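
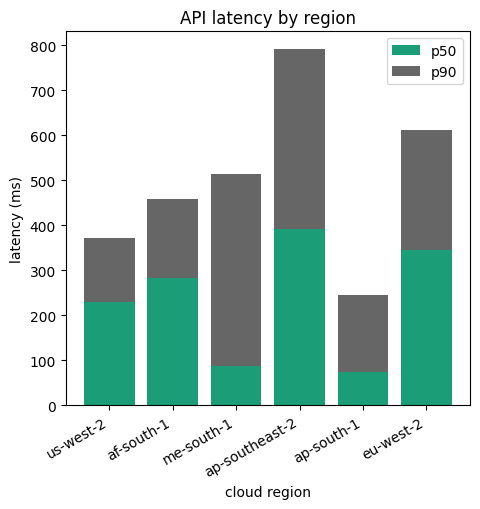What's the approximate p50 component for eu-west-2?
≈ 300

p50 top ≈ 300, bottom ≈ 0; segment ≈ 300.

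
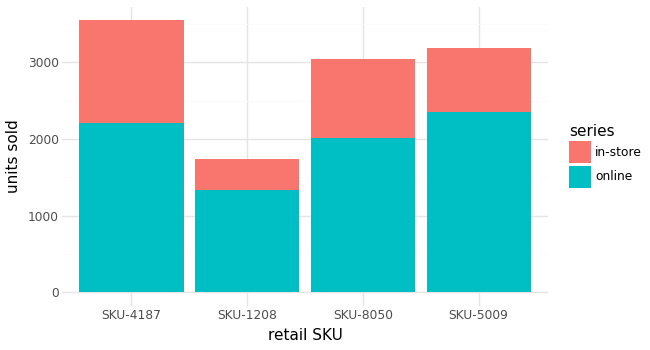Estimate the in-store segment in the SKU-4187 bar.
in-store top ≈ 3500, bottom ≈ 2000; segment ≈ 1500.

≈ 1500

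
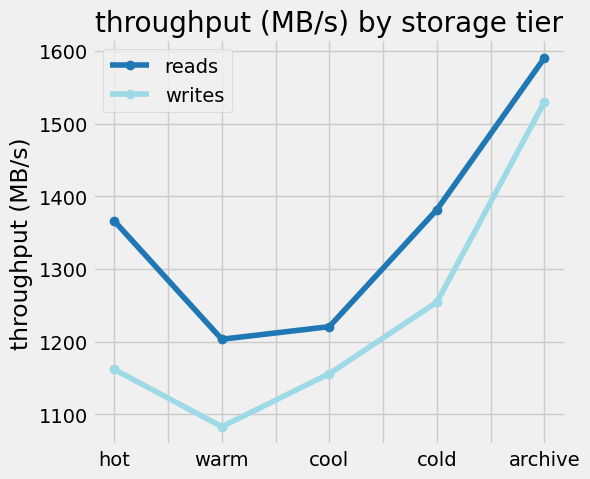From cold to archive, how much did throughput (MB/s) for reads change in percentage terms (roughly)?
cold ≈ 1400, archive ≈ 1600; (1600 − 1400) / 1400 ≈ +14.3%.

≈ +14.3%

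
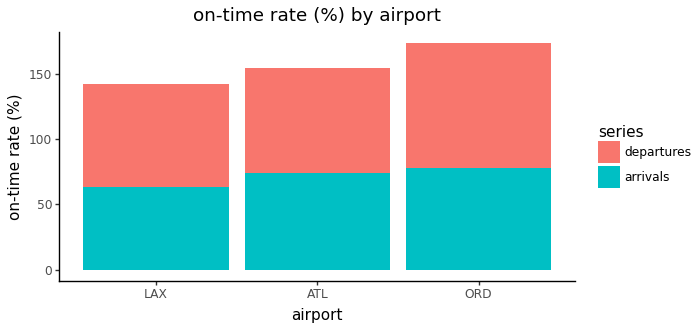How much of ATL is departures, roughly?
≈ 80

departures top ≈ 160, bottom ≈ 80; segment ≈ 80.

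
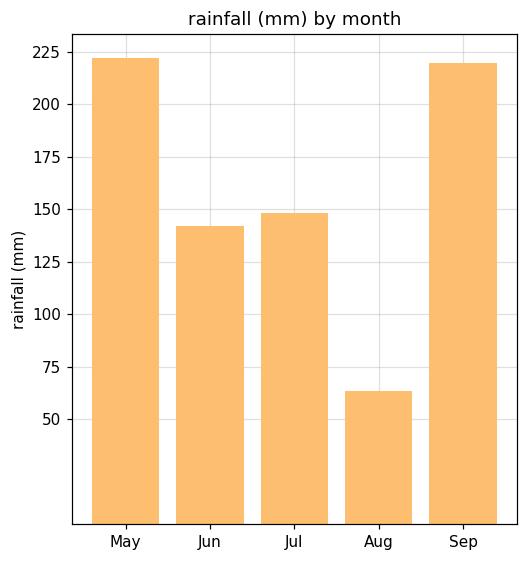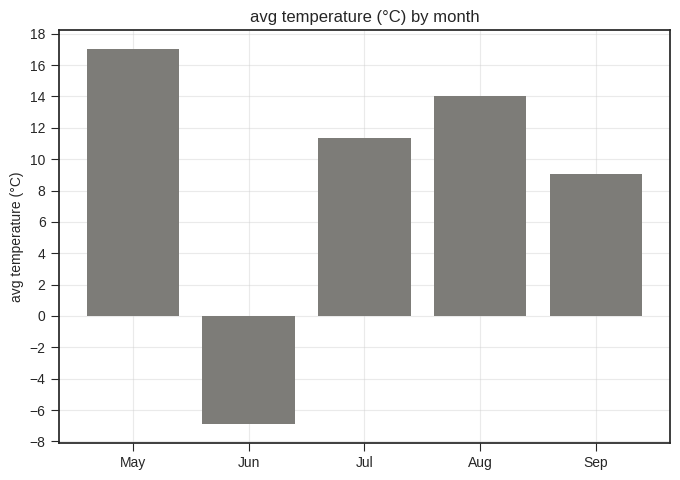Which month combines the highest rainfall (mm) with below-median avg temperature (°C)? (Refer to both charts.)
Chart 2 median avg temperature (°C) ≈ 12; below-median months: Jun, Sep. Among those, Sep has the highest rainfall (mm) (≈ 225).

Sep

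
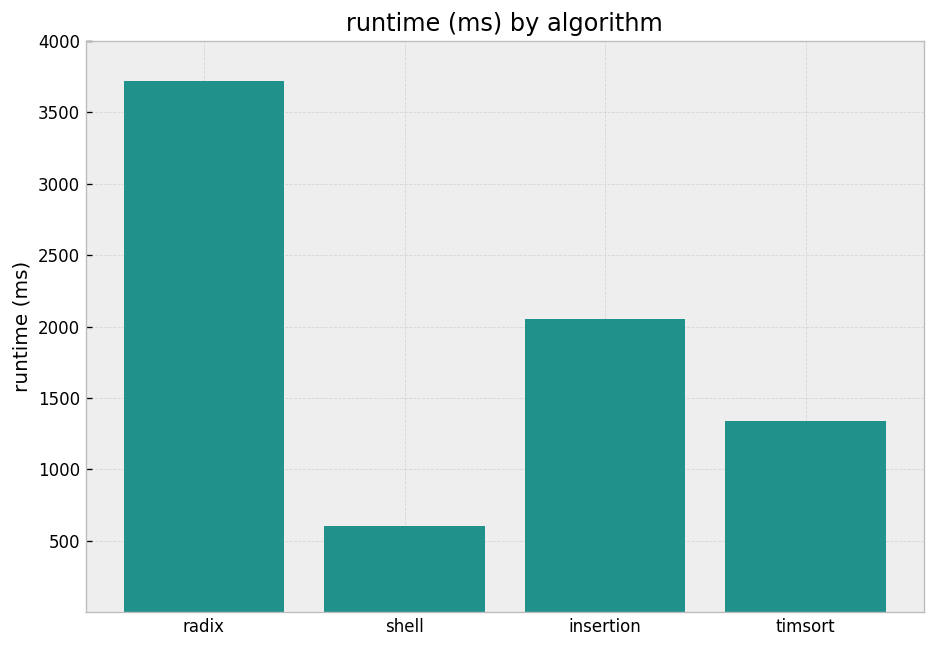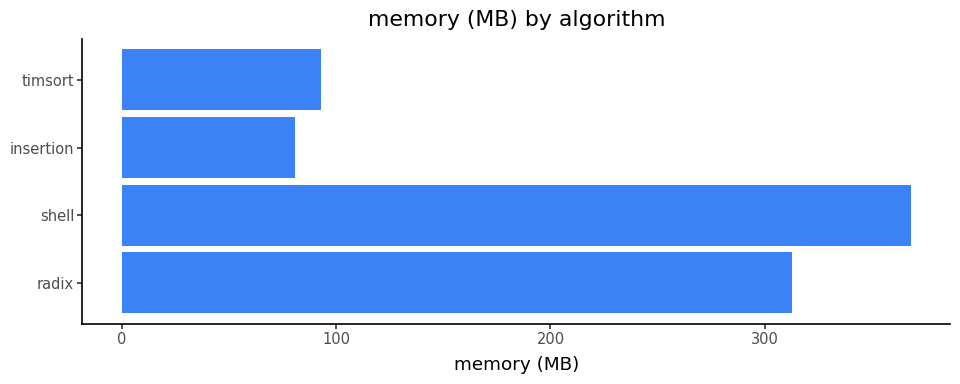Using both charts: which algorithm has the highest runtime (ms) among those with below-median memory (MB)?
Chart 2 median memory (MB) ≈ 200; below-median algorithms: insertion, timsort. Among those, insertion has the highest runtime (ms) (≈ 2000).

insertion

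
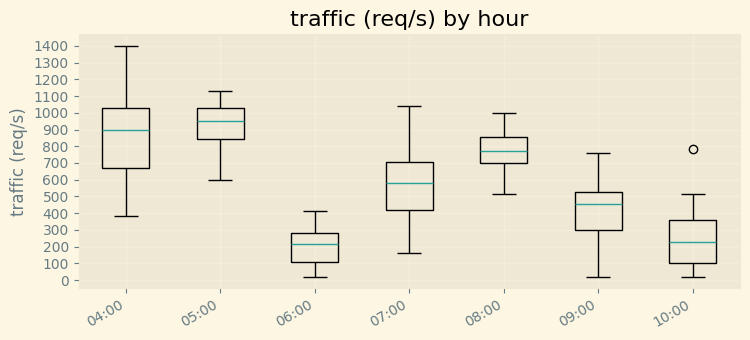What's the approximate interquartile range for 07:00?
≈ 300

Q3 ≈ 700, Q1 ≈ 400; IQR ≈ 300.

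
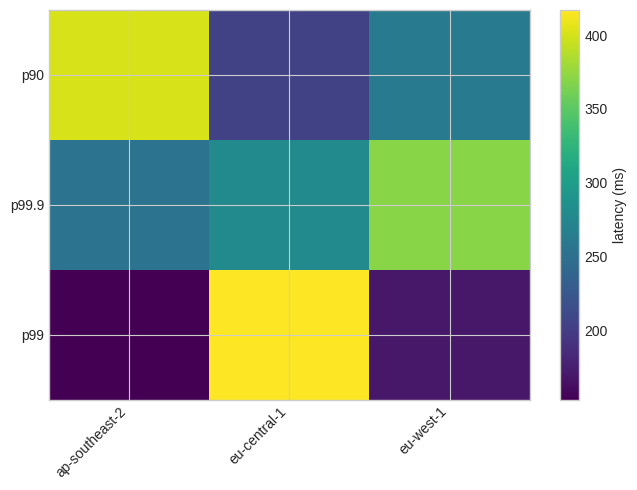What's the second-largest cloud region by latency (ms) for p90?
eu-west-1

Top 3 for p90: ap-southeast-2 ≈ 400, eu-west-1 ≈ 250, eu-central-1 ≈ 200.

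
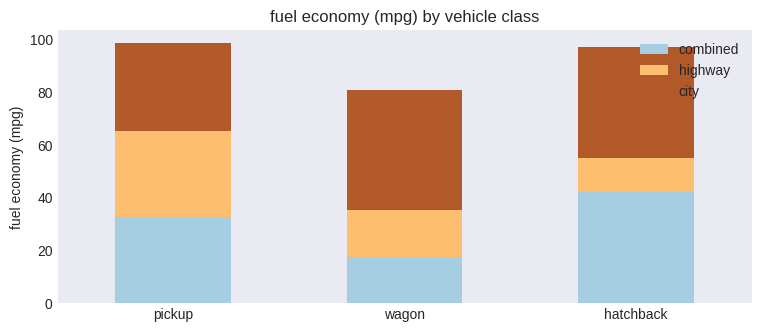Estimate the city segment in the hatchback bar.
city top ≈ 100, bottom ≈ 50; segment ≈ 50.

≈ 50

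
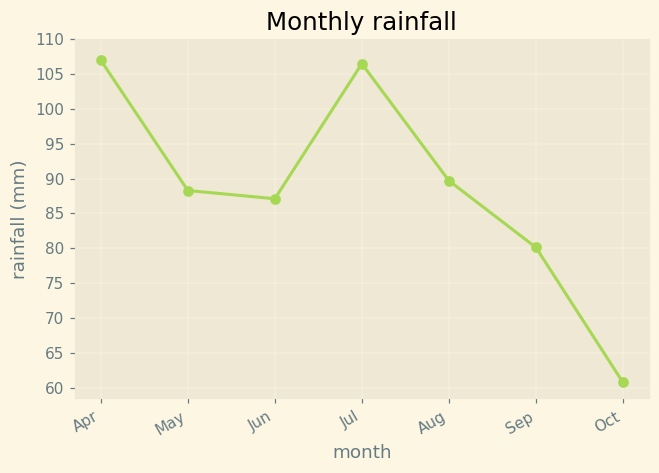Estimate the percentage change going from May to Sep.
≈ -11.1%

May ≈ 90, Sep ≈ 80; (80 − 90) / 90 ≈ -11.1%.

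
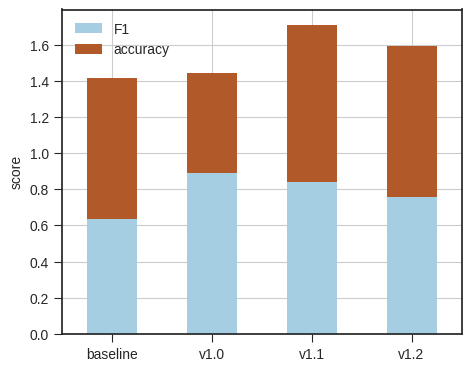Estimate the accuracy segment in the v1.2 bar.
≈ 0.8

accuracy top ≈ 1.6, bottom ≈ 0.8; segment ≈ 0.8.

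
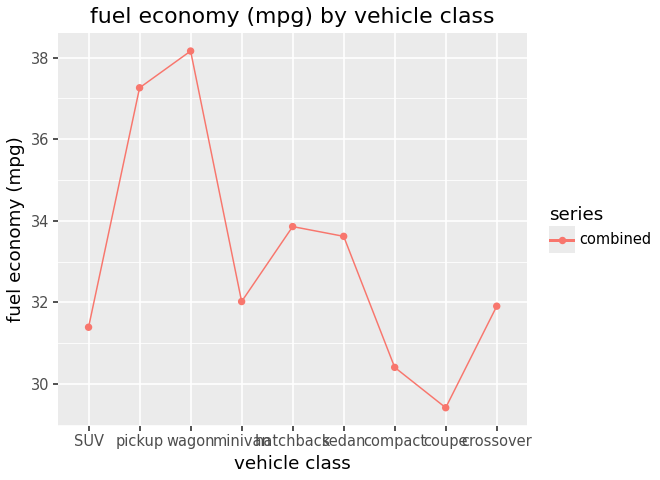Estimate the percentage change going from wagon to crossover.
wagon ≈ 38, crossover ≈ 32; (32 − 38) / 38 ≈ -15.8%.

≈ -15.8%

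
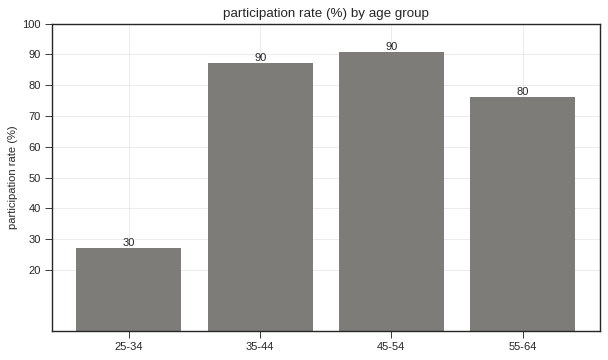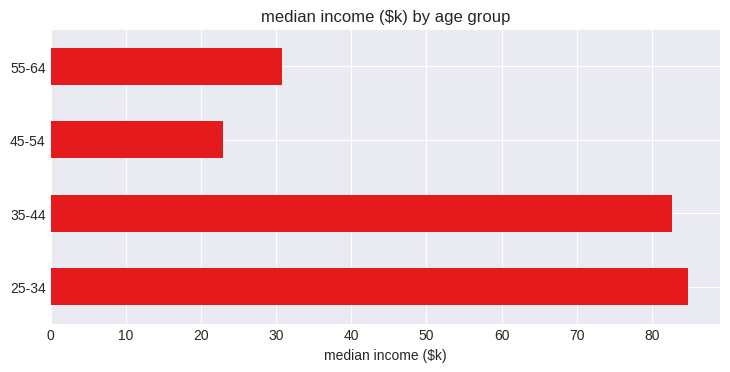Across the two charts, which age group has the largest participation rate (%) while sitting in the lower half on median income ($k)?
45-54

Chart 2 median median income ($k) ≈ 60; below-median age groups: 45-54, 55-64. Among those, 45-54 has the highest participation rate (%) (≈ 90).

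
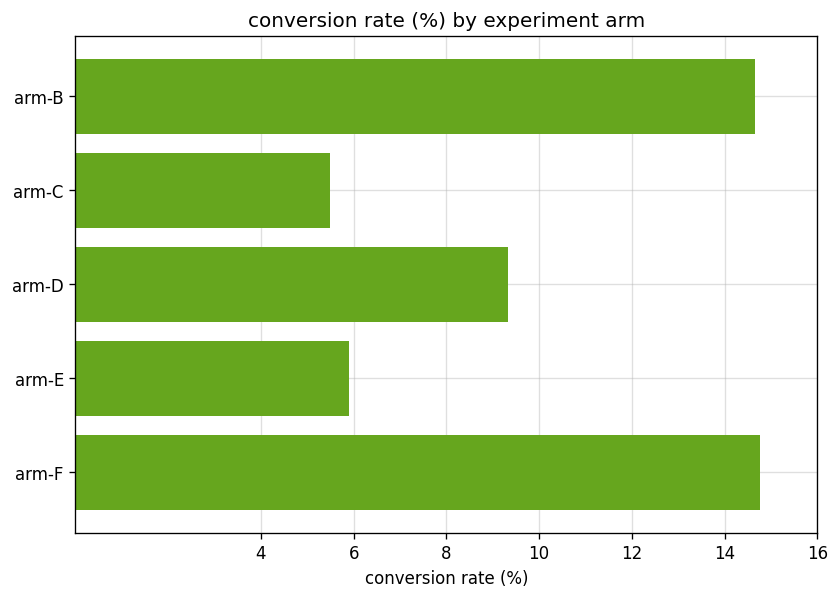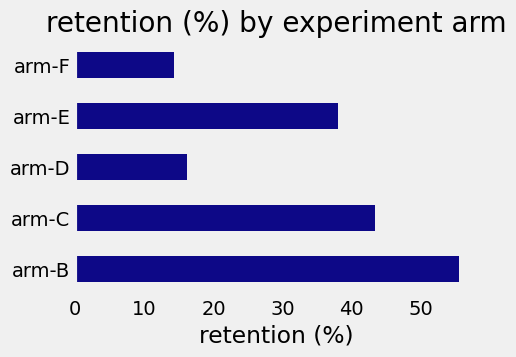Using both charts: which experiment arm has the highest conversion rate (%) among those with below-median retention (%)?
arm-F

Chart 2 median retention (%) ≈ 40; below-median experiment arms: arm-D, arm-F. Among those, arm-F has the highest conversion rate (%) (≈ 14).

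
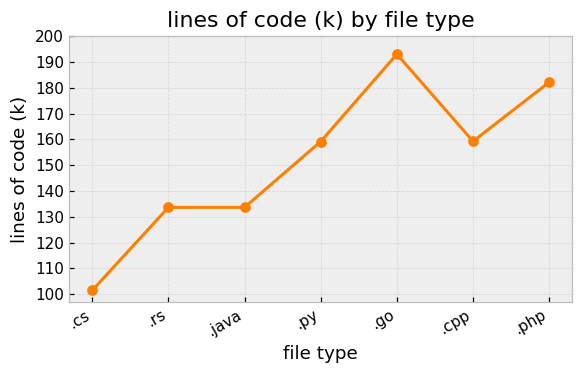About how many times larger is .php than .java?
≈ 1.38×

.php ≈ 180, .java ≈ 130; 180/130 ≈ 1.38.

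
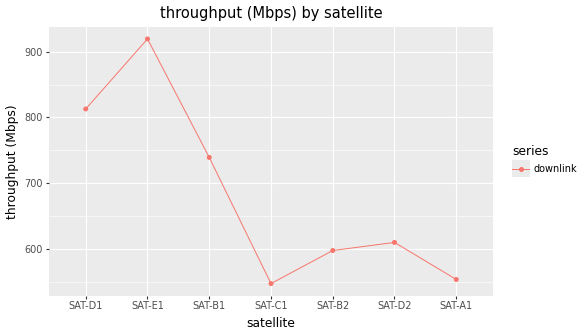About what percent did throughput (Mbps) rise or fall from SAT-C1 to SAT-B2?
≈ +9.1%

SAT-C1 ≈ 550, SAT-B2 ≈ 600; (600 − 550) / 550 ≈ +9.1%.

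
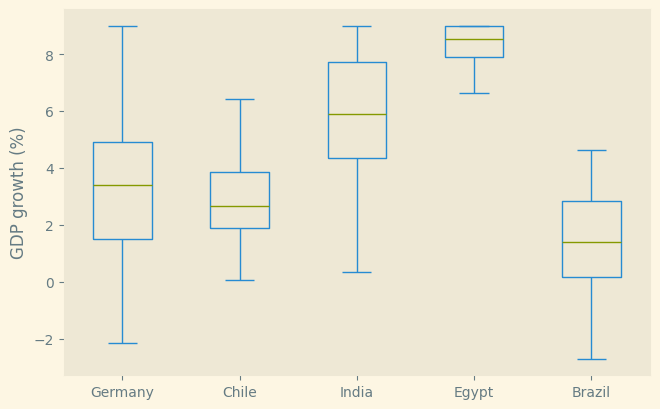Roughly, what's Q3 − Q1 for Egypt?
Q3 ≈ 9, Q1 ≈ 8; IQR ≈ 1.

≈ 1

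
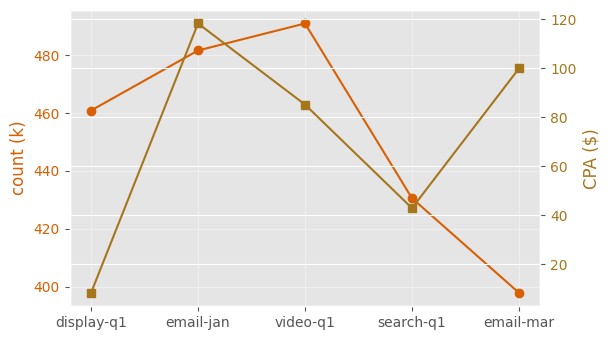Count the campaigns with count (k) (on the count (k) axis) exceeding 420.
Above 420: display-q1, email-jan, video-q1, search-q1.

4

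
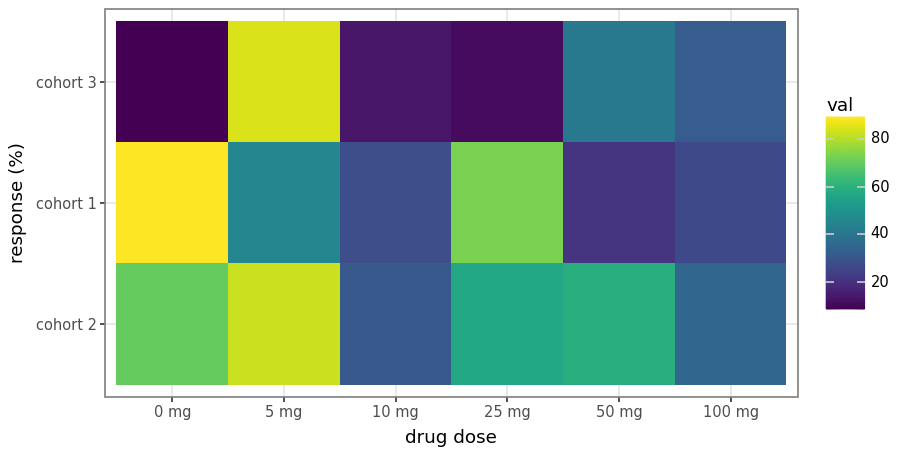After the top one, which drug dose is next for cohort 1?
25 mg

Top 3 for cohort 1: 0 mg ≈ 90, 25 mg ≈ 70, 5 mg ≈ 50.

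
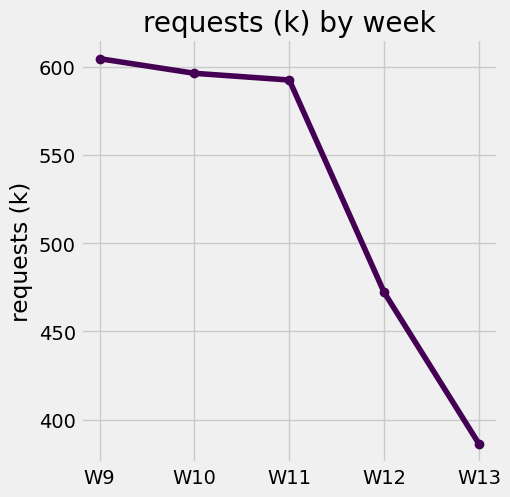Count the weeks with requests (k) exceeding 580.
Above 580: W9, W10, W11.

3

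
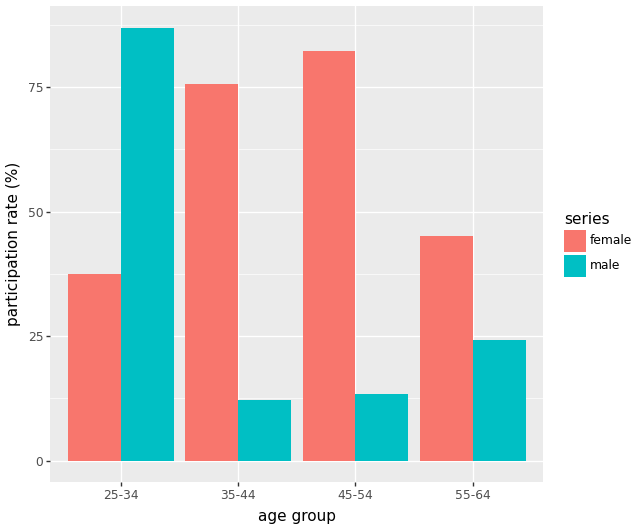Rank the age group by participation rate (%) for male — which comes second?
Top 3 for male: 25-34 ≈ 90, 55-64 ≈ 20, 45-54 ≈ 10.

55-64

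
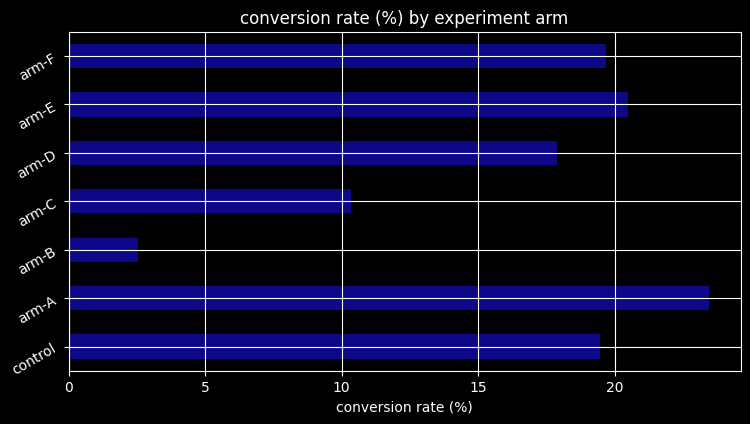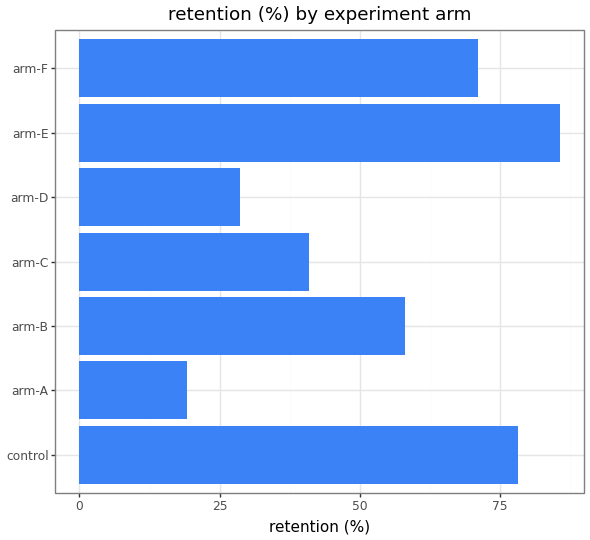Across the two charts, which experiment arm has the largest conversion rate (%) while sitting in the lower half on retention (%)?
Chart 2 median retention (%) ≈ 60; below-median experiment arms: arm-A, arm-C, arm-D. Among those, arm-A has the highest conversion rate (%) (≈ 25).

arm-A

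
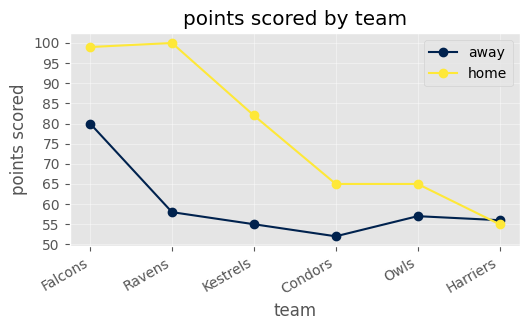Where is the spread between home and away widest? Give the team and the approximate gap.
Ravens: home ≈ 100, away ≈ 60 → gap ≈ 40. Next-largest (Kestrels) is only ≈ 25.

Ravens, ≈ 40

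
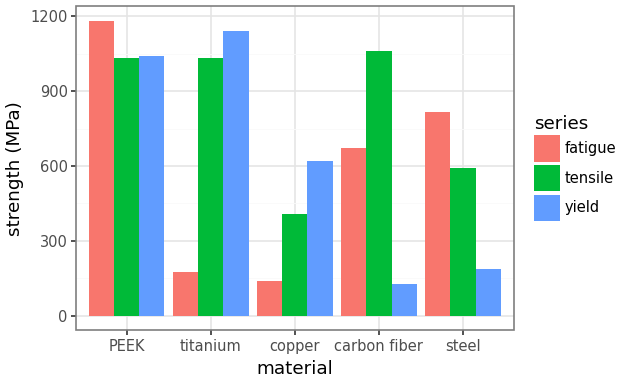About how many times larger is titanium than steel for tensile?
≈ 1.67×

titanium ≈ 1000, steel ≈ 600; 1000/600 ≈ 1.67.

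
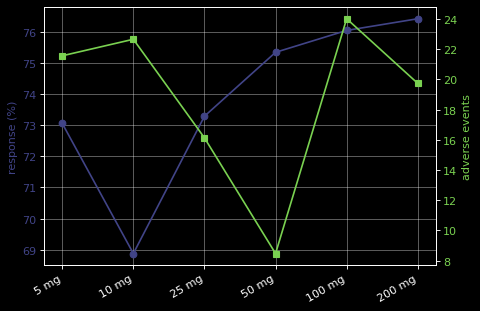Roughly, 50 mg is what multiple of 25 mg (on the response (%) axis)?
≈ 1.03×

50 mg ≈ 75, 25 mg ≈ 73; 75/73 ≈ 1.03.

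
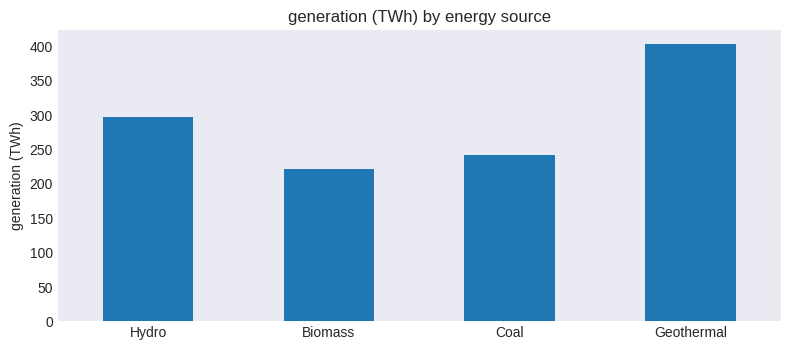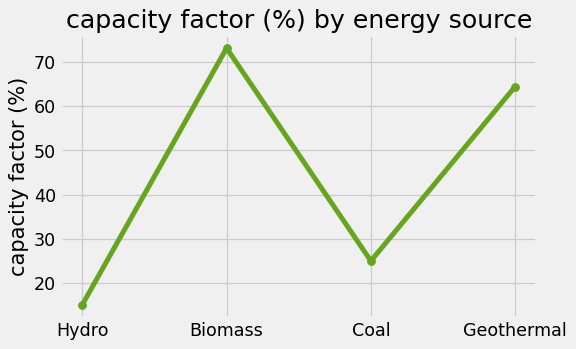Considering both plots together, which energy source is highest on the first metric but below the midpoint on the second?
Chart 2 median capacity factor (%) ≈ 40; below-median energy sources: Hydro, Coal. Among those, Hydro has the highest generation (TWh) (≈ 300).

Hydro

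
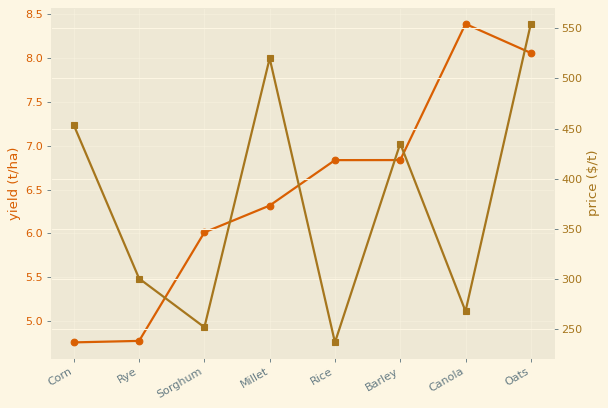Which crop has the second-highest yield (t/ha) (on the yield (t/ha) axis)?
Top 3 (on the yield (t/ha) axis): Canola ≈ 8.5, Oats ≈ 8.0, Barley ≈ 7.0.

Oats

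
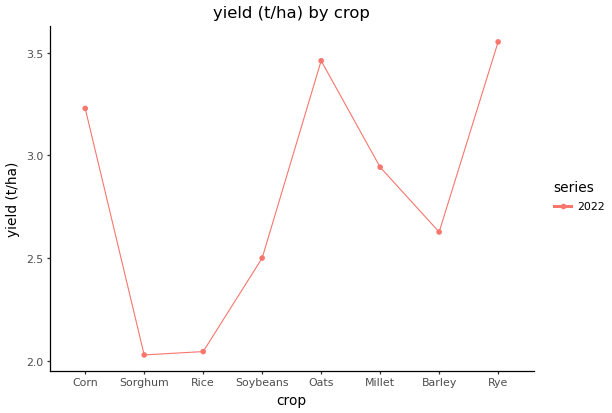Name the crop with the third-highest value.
Corn

Top 4: Rye ≈ 3.6, Oats ≈ 3.4, Corn ≈ 3.2, Millet ≈ 3.0.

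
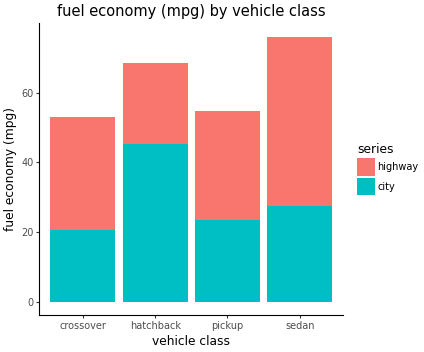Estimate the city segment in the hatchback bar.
≈ 50

city top ≈ 50, bottom ≈ 0; segment ≈ 50.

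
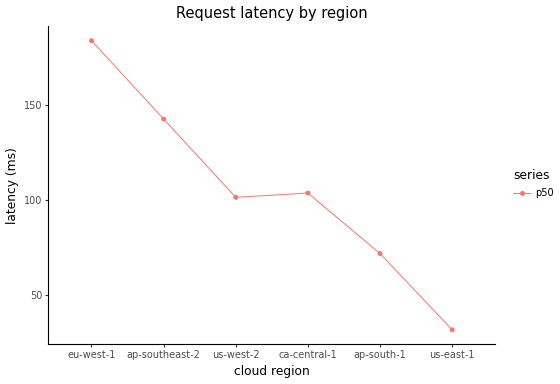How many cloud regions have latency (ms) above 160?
Above 160: eu-west-1.

1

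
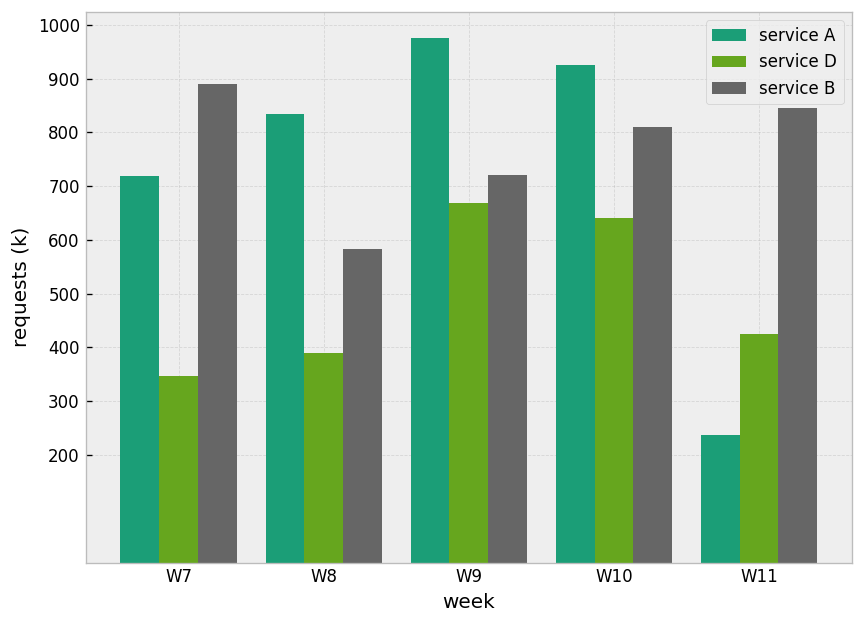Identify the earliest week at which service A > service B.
W7: service A ≈ 700 vs service B ≈ 900 (not yet); W8: service A ≈ 800 vs service B ≈ 600 (first crossover).

W8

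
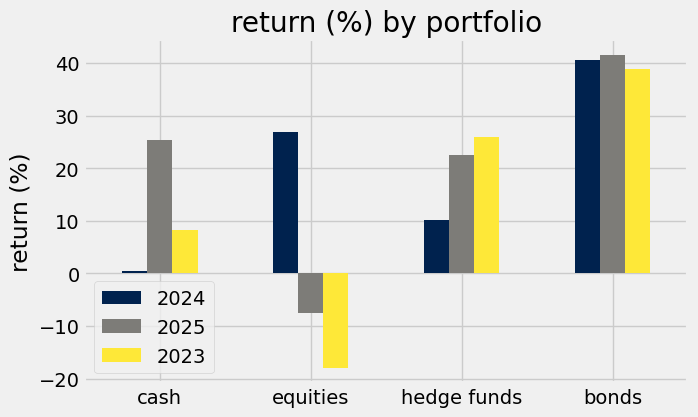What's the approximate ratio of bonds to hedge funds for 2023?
≈ 1.6×

bonds ≈ 40, hedge funds ≈ 25; 40/25 ≈ 1.6.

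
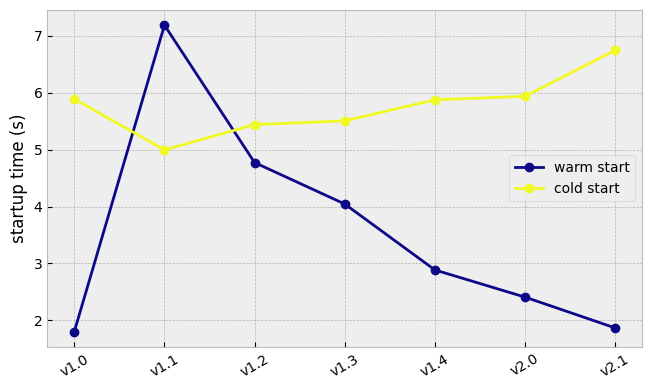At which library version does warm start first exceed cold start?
v1.1

v1.0: warm start ≈ 2.0 vs cold start ≈ 6.0 (not yet); v1.1: warm start ≈ 7.0 vs cold start ≈ 5.0 (first crossover).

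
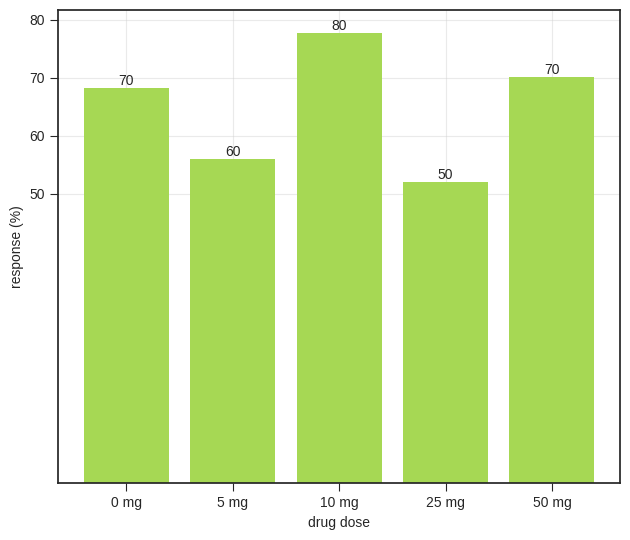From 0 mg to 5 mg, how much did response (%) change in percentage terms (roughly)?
0 mg ≈ 70, 5 mg ≈ 60; (60 − 70) / 70 ≈ -14.3%.

≈ -14.3%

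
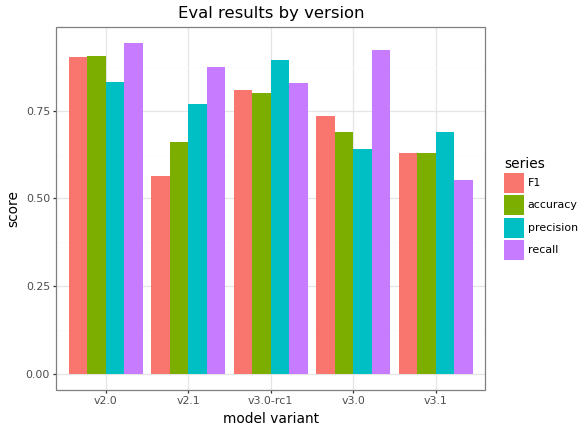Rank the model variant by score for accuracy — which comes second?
v3.0-rc1

Top 3 for accuracy: v2.0 ≈ 0.9, v3.0-rc1 ≈ 0.8, v3.0 ≈ 0.7.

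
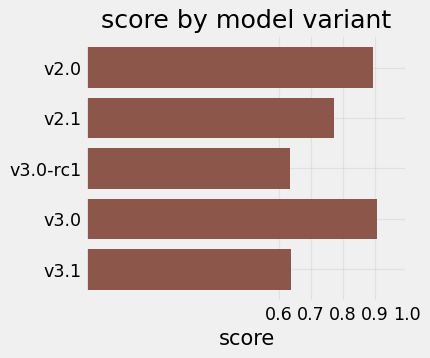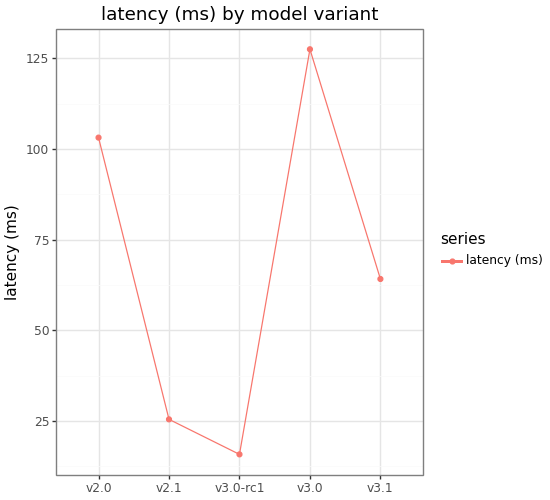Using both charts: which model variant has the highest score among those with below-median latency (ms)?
v2.1

Chart 2 median latency (ms) ≈ 60; below-median model variants: v2.1, v3.0-rc1. Among those, v2.1 has the highest score (≈ 0.8).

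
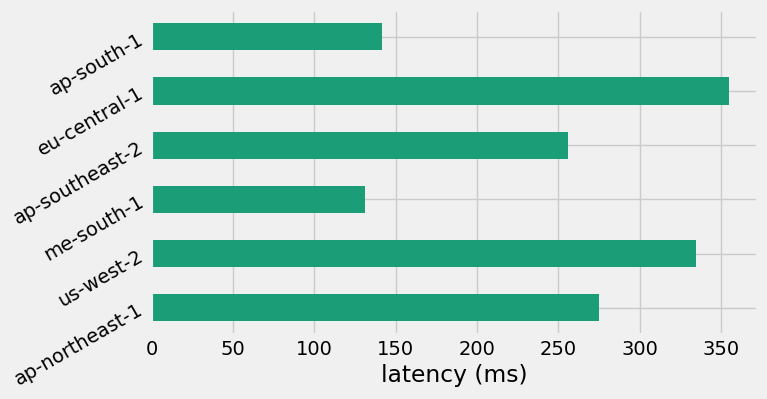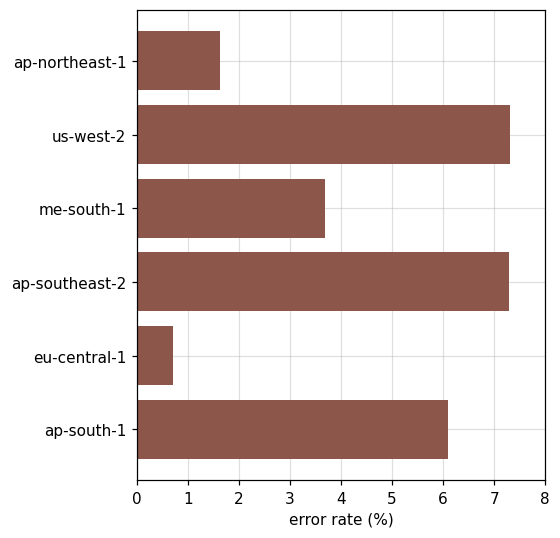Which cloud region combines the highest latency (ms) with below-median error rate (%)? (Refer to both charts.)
Chart 2 median error rate (%) ≈ 5; below-median cloud regions: ap-northeast-1, me-south-1, eu-central-1. Among those, eu-central-1 has the highest latency (ms) (≈ 350).

eu-central-1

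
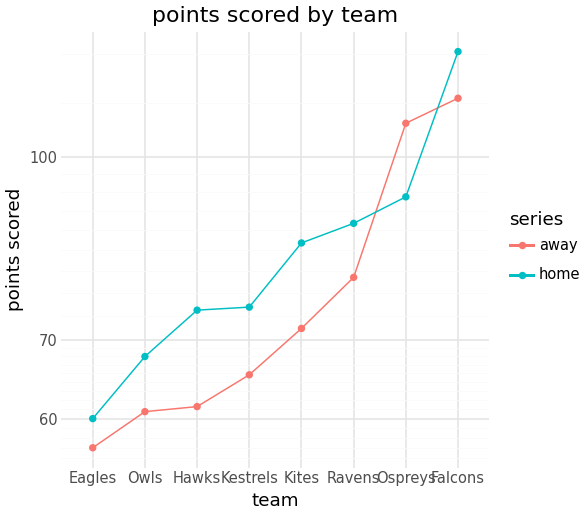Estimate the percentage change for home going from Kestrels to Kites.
Kestrels ≈ 70, Kites ≈ 80; (80 − 70) / 70 ≈ +14.3%.

≈ +14.3%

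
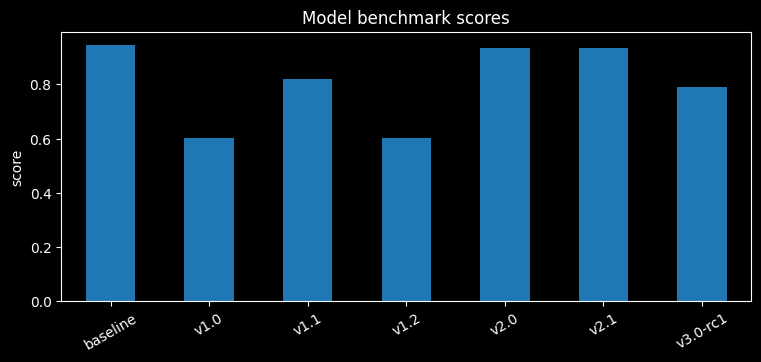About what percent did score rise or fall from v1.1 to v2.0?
≈ +12.5%

v1.1 ≈ 0.8, v2.0 ≈ 0.9; (0.9 − 0.8) / 0.8 ≈ +12.5%.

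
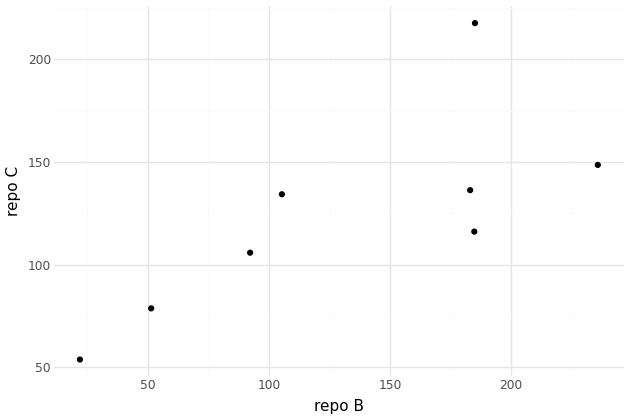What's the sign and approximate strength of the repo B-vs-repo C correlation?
Points are positively correlated; strong (|r| ≈ 0.8).

positive, strong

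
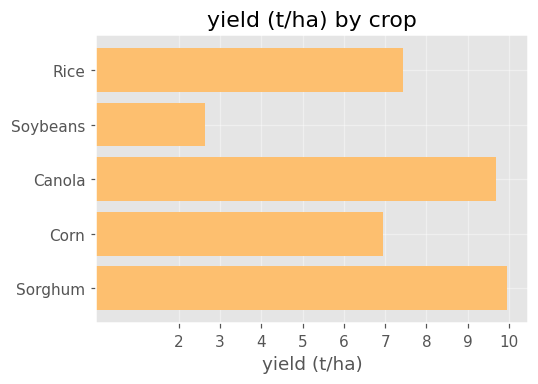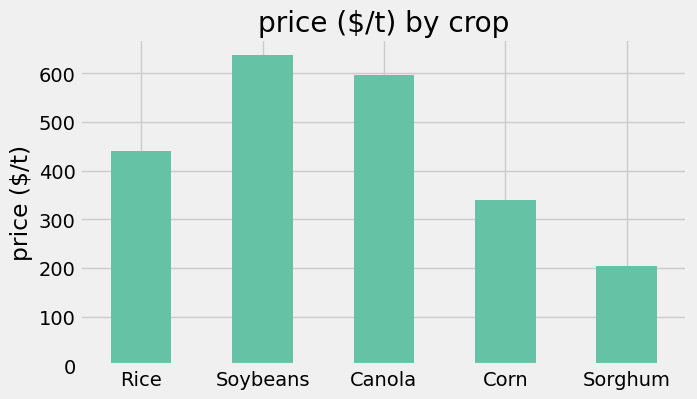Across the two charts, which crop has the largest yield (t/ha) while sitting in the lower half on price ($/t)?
Chart 2 median price ($/t) ≈ 400; below-median crops: Corn, Sorghum. Among those, Sorghum has the highest yield (t/ha) (≈ 10).

Sorghum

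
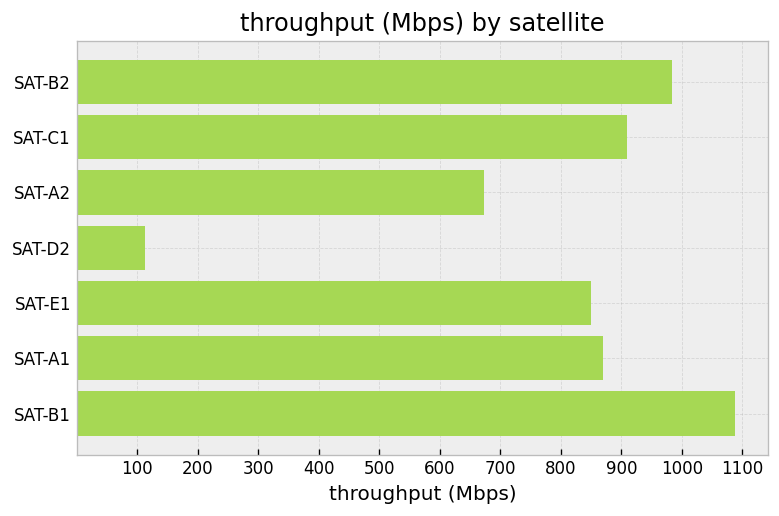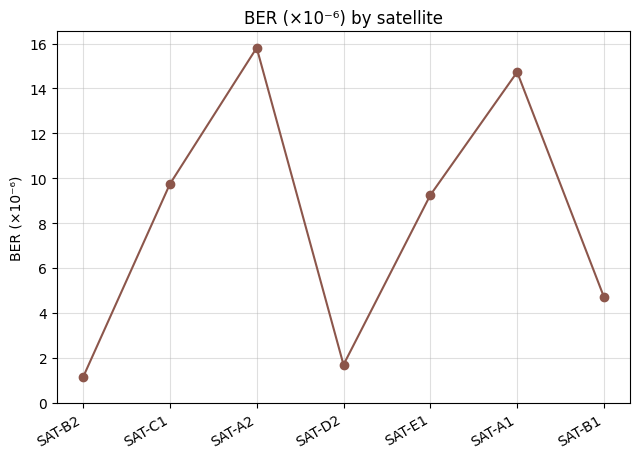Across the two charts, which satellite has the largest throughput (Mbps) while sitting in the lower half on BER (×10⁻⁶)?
SAT-B1

Chart 2 median BER (×10⁻⁶) ≈ 10; below-median satellites: SAT-B2, SAT-D2, SAT-B1. Among those, SAT-B1 has the highest throughput (Mbps) (≈ 1100).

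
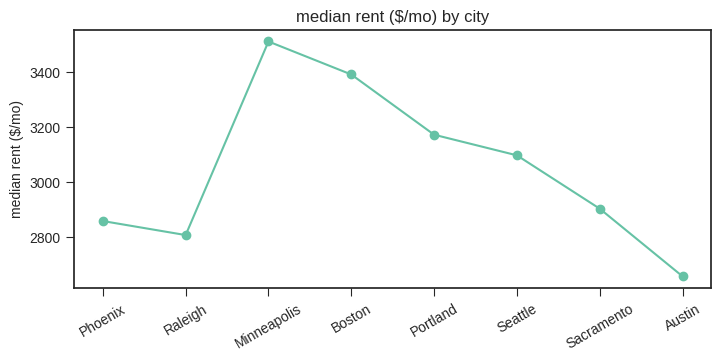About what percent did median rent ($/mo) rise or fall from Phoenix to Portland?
≈ +10.3%

Phoenix ≈ 2900, Portland ≈ 3200; (3200 − 2900) / 2900 ≈ +10.3%.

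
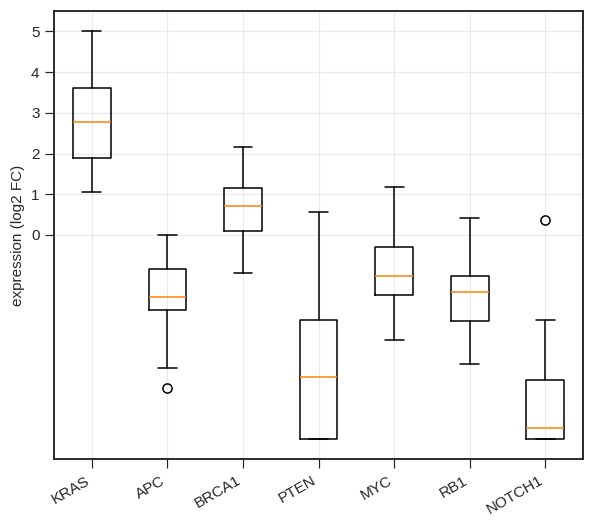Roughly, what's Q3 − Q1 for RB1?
Q3 ≈ -1, Q1 ≈ -2; IQR ≈ 1.

≈ 1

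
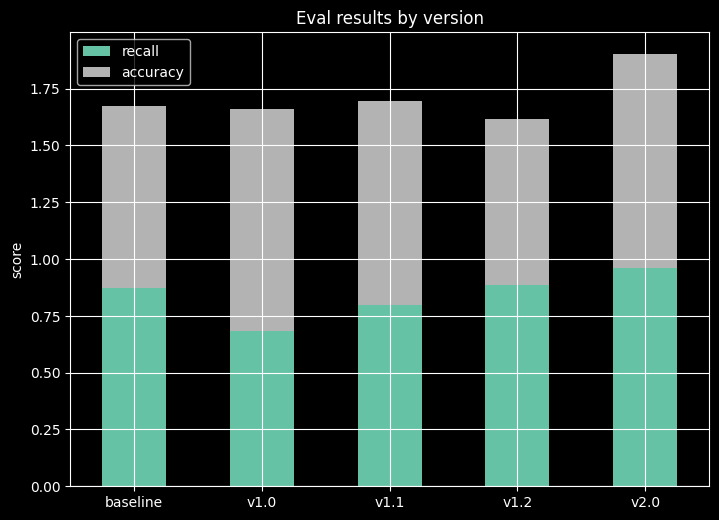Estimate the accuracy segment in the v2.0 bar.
≈ 1.0

accuracy top ≈ 2.0, bottom ≈ 1.0; segment ≈ 1.0.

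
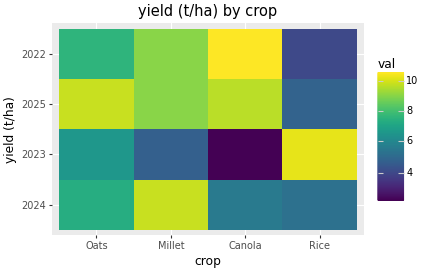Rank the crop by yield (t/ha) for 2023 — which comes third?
Millet

Top 4 for 2023: Rice ≈ 10, Oats ≈ 7, Millet ≈ 5, Canola ≈ 2.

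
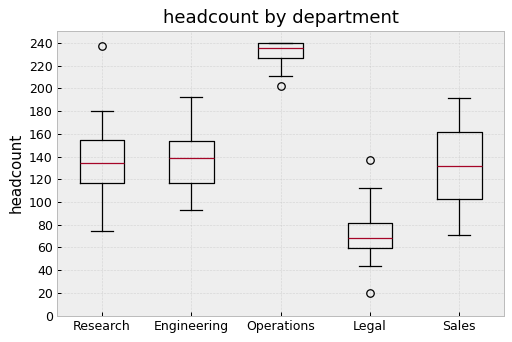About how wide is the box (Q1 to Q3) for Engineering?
≈ 40

Q3 ≈ 160, Q1 ≈ 120; IQR ≈ 40.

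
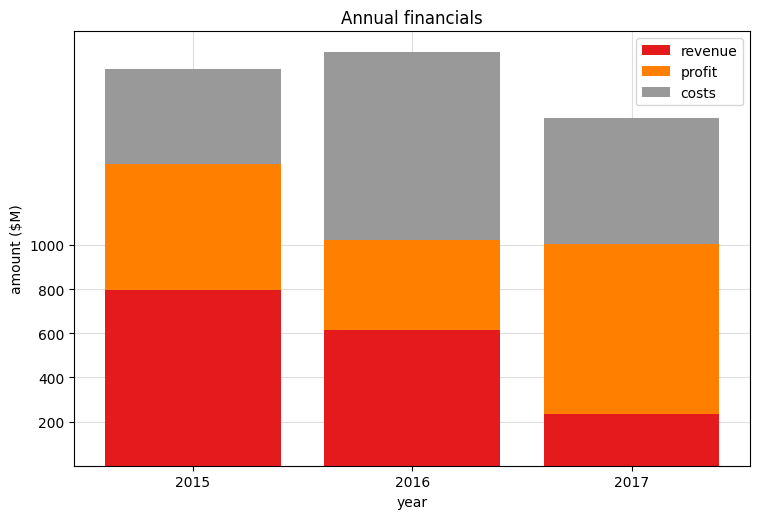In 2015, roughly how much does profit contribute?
≈ 600

profit top ≈ 1400, bottom ≈ 800; segment ≈ 600.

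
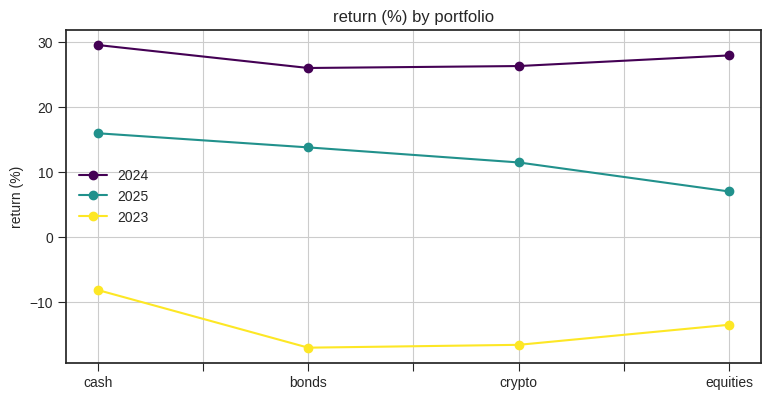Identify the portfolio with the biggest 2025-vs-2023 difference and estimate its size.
bonds: 2025 ≈ 15, 2023 ≈ -15 → gap ≈ 30. Next-largest (crypto) is only ≈ 25.

bonds, ≈ 30 %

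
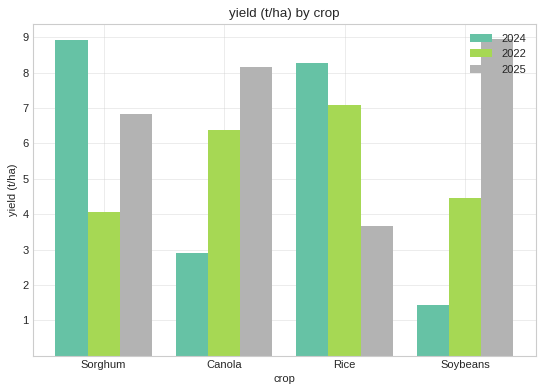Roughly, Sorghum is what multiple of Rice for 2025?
Sorghum ≈ 7, Rice ≈ 4; 7/4 ≈ 1.75.

≈ 1.75×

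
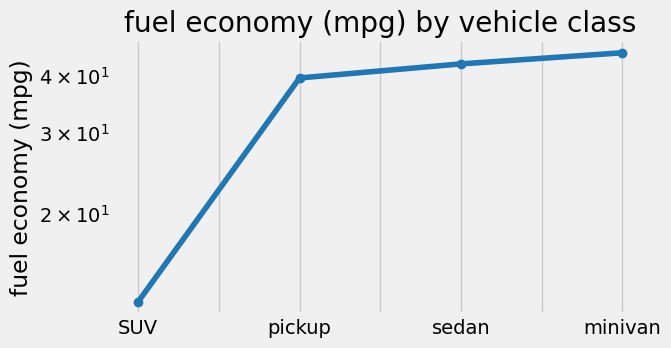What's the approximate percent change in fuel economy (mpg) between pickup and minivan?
≈ +12.5%

pickup ≈ 40, minivan ≈ 45; (45 − 40) / 40 ≈ +12.5%.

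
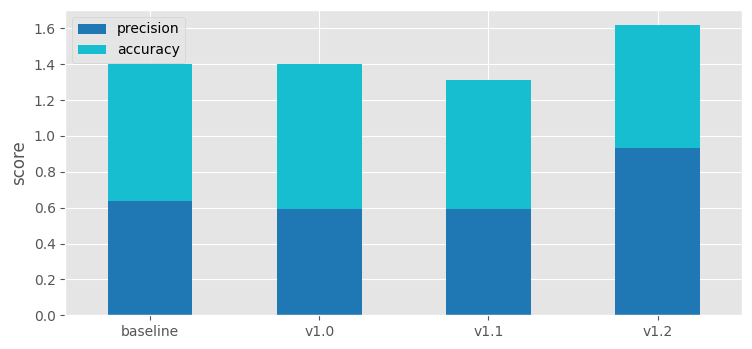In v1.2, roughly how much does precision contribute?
≈ 1.0

precision top ≈ 1.0, bottom ≈ 0.0; segment ≈ 1.0.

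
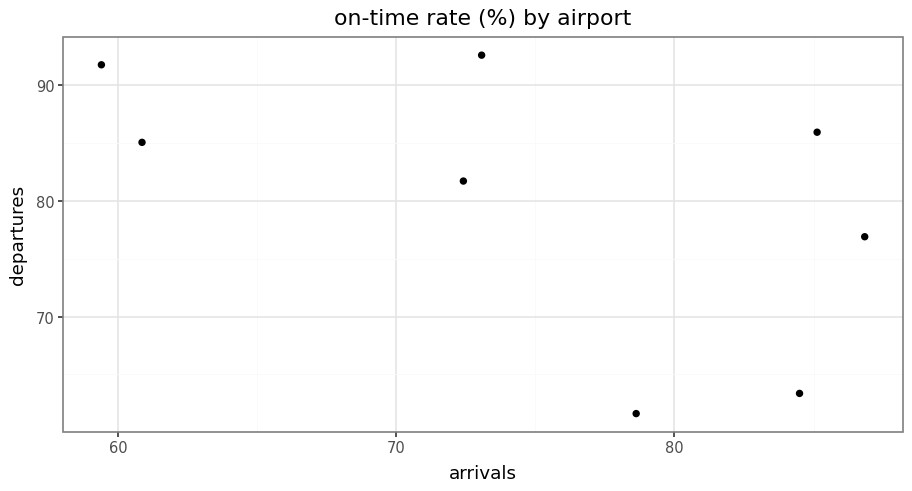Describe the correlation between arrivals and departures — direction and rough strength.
negative, moderate

Points are negatively correlated; moderate (|r| ≈ 0.5).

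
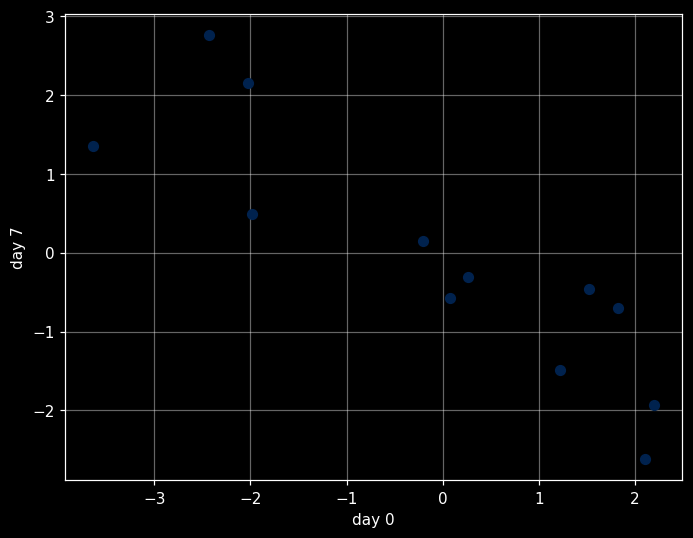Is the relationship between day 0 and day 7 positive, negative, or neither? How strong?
Points are negatively correlated; strong (|r| ≈ 0.9).

negative, strong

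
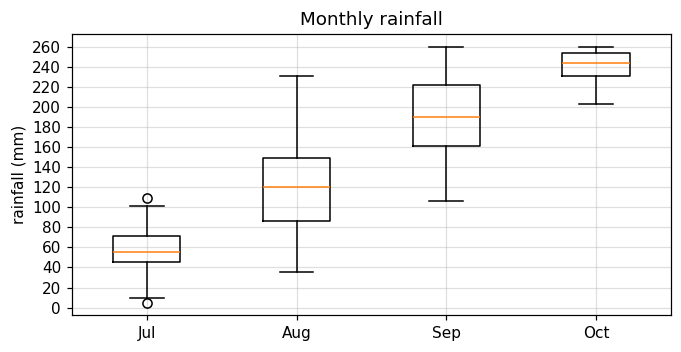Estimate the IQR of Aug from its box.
Q3 ≈ 140, Q1 ≈ 80; IQR ≈ 60.

≈ 60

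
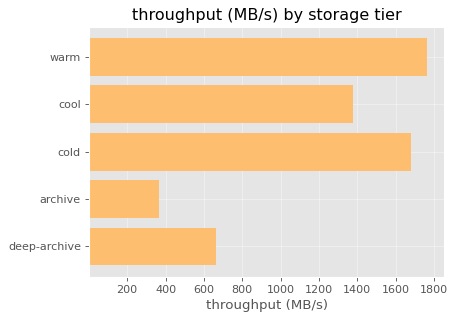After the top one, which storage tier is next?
Top 3: warm ≈ 1800, cold ≈ 1600, cool ≈ 1400.

cold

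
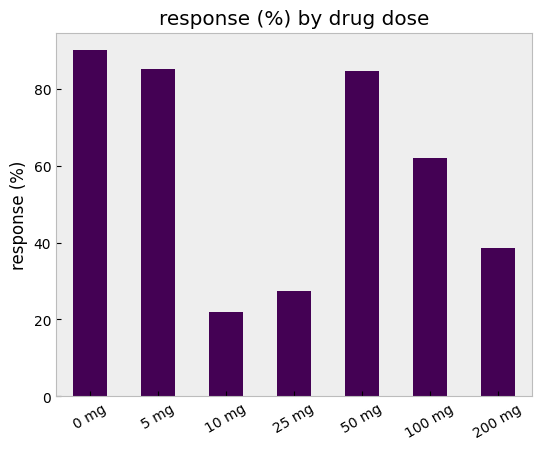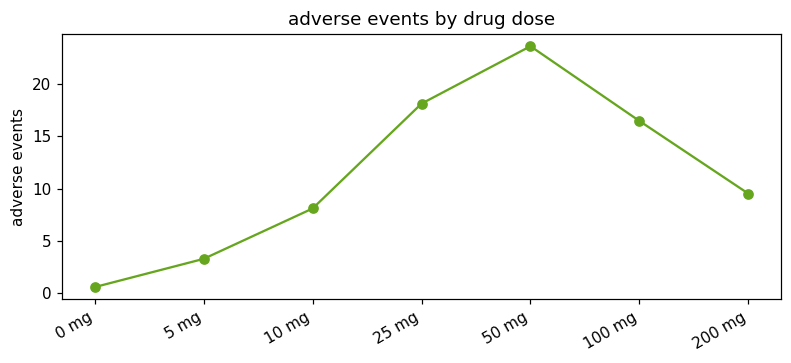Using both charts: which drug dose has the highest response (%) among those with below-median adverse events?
0 mg

Chart 2 median adverse events ≈ 10; below-median drug doses: 0 mg, 5 mg, 10 mg. Among those, 0 mg has the highest response (%) (≈ 90).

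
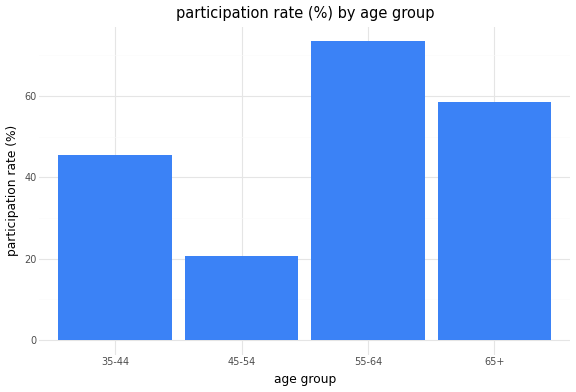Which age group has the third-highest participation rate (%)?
35-44

Top 4: 55-64 ≈ 70, 65+ ≈ 60, 35-44 ≈ 50, 45-54 ≈ 20.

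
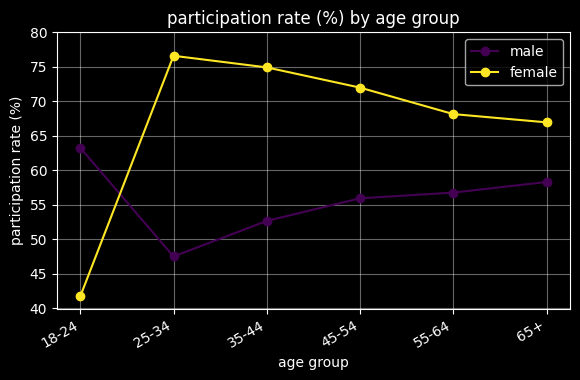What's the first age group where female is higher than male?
18-24: female ≈ 40 vs male ≈ 65 (not yet); 25-34: female ≈ 75 vs male ≈ 50 (first crossover).

25-34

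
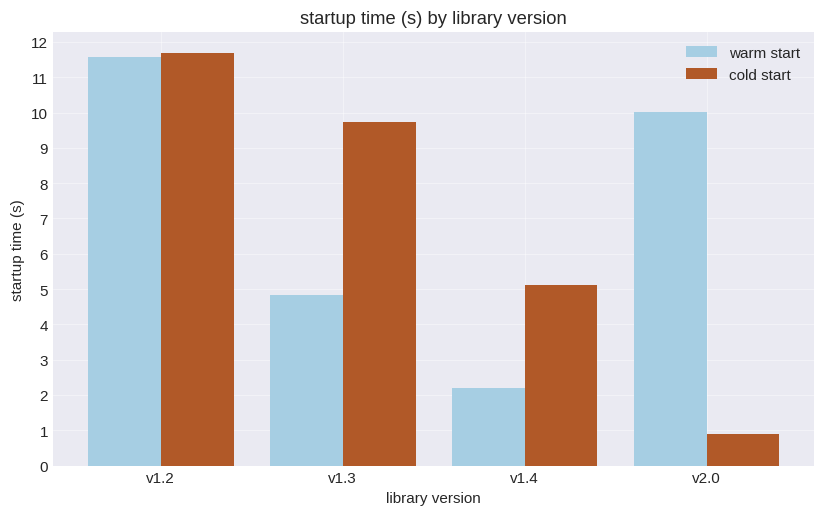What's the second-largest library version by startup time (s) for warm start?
Top 3 for warm start: v1.2 ≈ 12, v2.0 ≈ 10, v1.3 ≈ 5.

v2.0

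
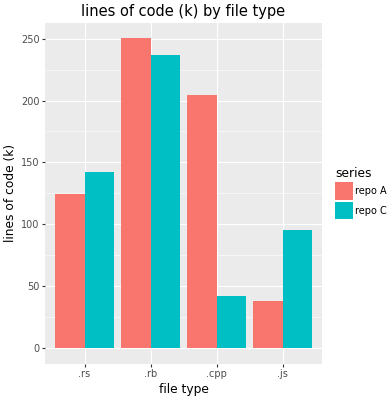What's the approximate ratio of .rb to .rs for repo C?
≈ 1.5×

.rb ≈ 225, .rs ≈ 150; 225/150 ≈ 1.5.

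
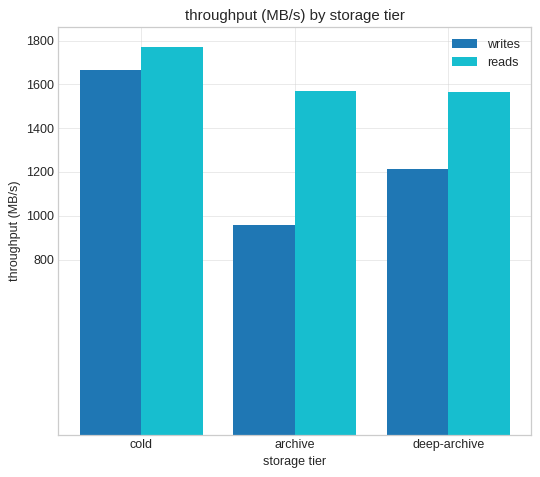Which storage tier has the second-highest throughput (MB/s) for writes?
deep-archive

Top 3 for writes: cold ≈ 1600, deep-archive ≈ 1200, archive ≈ 1000.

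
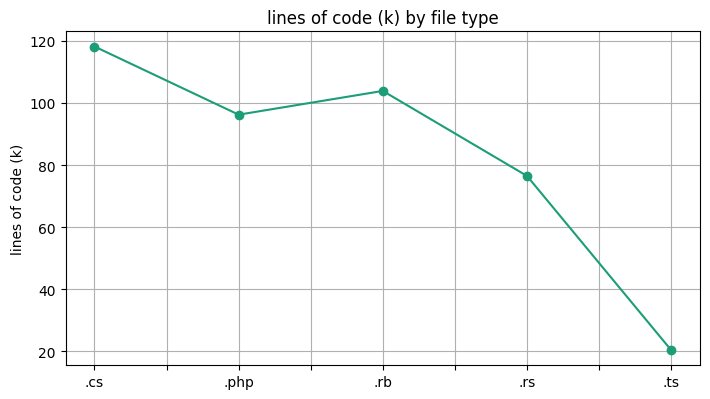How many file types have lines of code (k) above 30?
4

Above 30: .cs, .php, .rb, .rs.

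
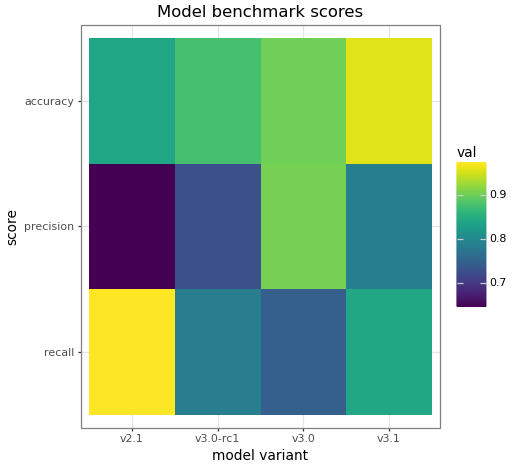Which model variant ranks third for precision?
v3.0-rc1

Top 4 for precision: v3.0 ≈ 0.90, v3.1 ≈ 0.80, v3.0-rc1 ≈ 0.70, v2.1 ≈ 0.65.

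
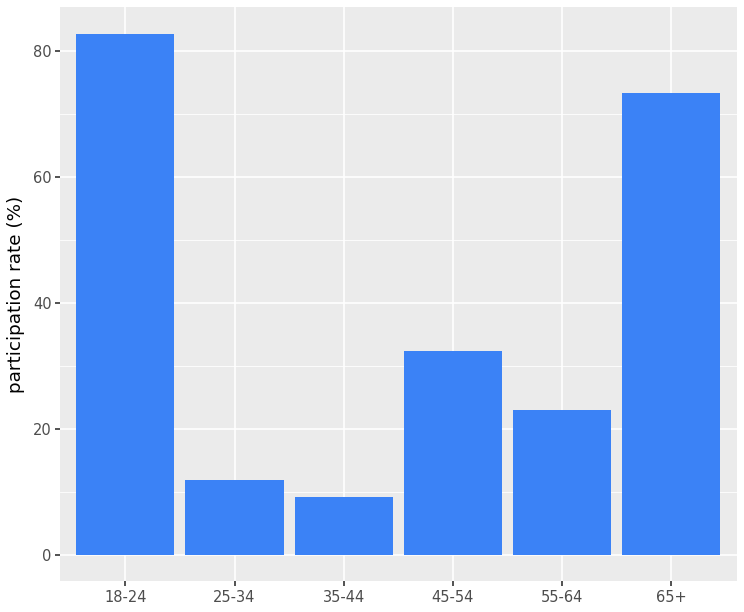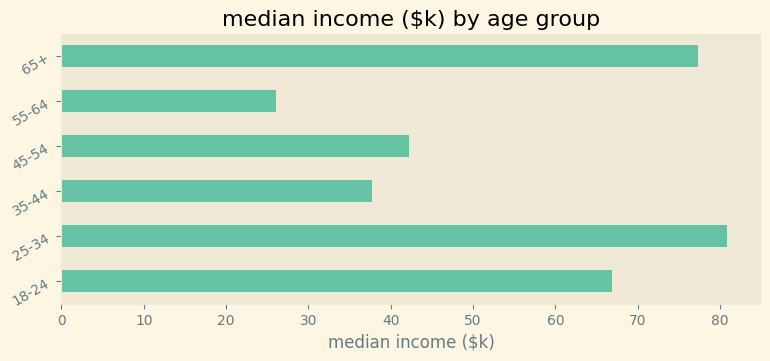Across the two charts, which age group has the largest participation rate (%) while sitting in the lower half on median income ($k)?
Chart 2 median median income ($k) ≈ 50; below-median age groups: 35-44, 45-54, 55-64. Among those, 45-54 has the highest participation rate (%) (≈ 30).

45-54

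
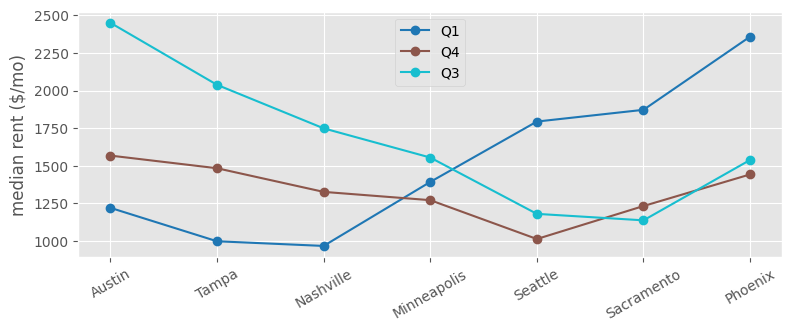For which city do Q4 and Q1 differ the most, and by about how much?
Phoenix: Q4 ≈ 1400, Q1 ≈ 2400 → gap ≈ 1000. Next-largest (Seattle) is only ≈ 800.

Phoenix, ≈ 1000 $/mo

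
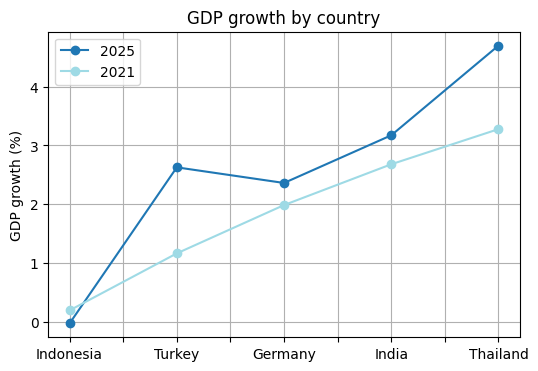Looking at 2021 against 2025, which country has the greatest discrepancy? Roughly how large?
Turkey, ≈ 1.5 %

Turkey: 2021 ≈ 1.0, 2025 ≈ 2.5 → gap ≈ 1.5. Next-largest (Thailand) is only ≈ 1.0.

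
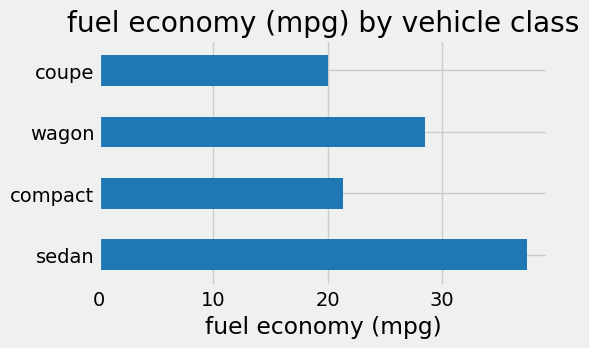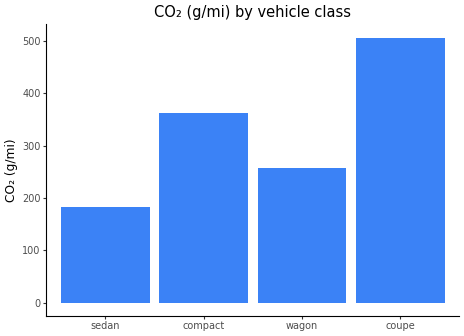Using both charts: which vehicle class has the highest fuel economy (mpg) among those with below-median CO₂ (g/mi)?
Chart 2 median CO₂ (g/mi) ≈ 300; below-median vehicle classes: sedan, wagon. Among those, sedan has the highest fuel economy (mpg) (≈ 35).

sedan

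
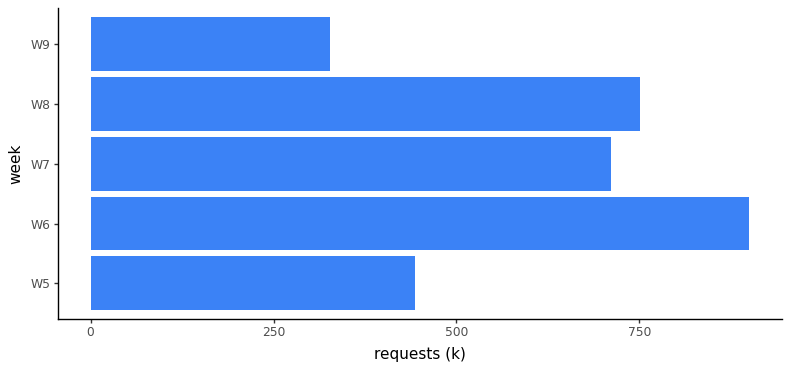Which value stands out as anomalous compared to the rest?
W9 ≈ 300; the rest sit between ≈ 400 and ≈ 900.

W9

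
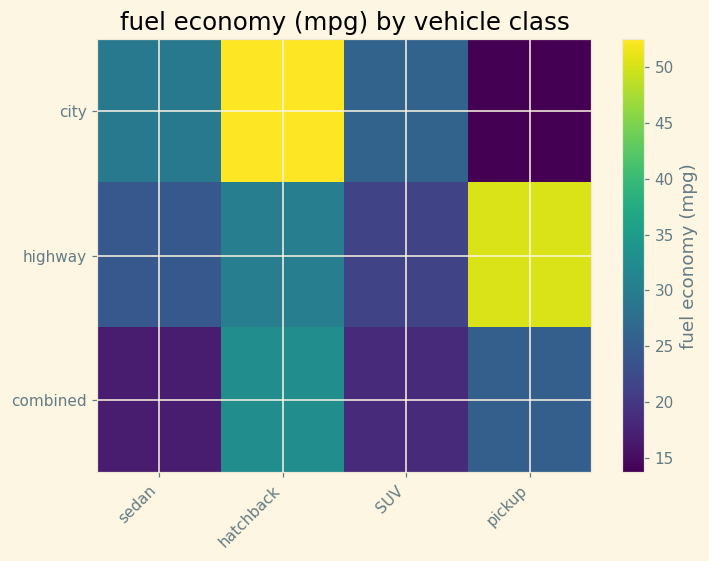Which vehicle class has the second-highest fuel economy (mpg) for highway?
Top 3 for highway: pickup ≈ 50, hatchback ≈ 30, sedan ≈ 25.

hatchback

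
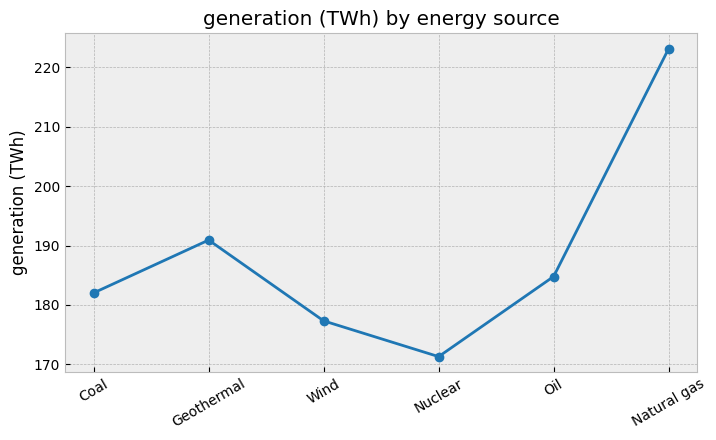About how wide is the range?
Max Natural gas ≈ 225, min Nuclear ≈ 170; range ≈ 55.

≈ 55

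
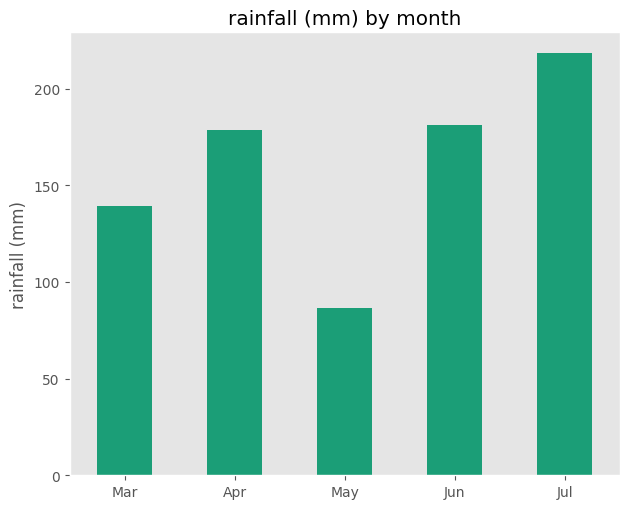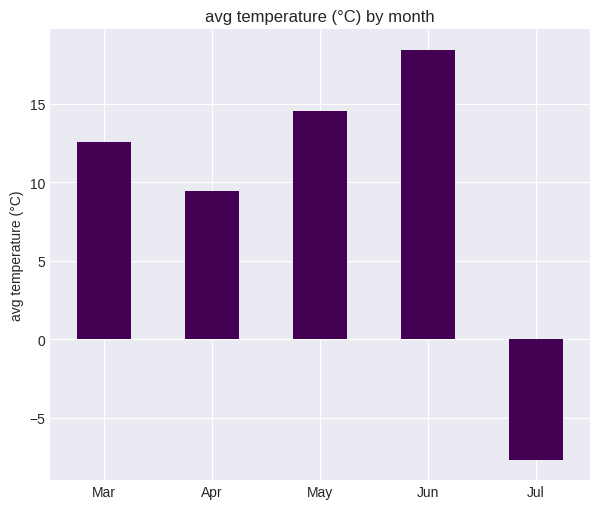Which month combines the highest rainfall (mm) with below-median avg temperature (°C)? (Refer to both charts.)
Chart 2 median avg temperature (°C) ≈ 12; below-median months: Apr, Jul. Among those, Jul has the highest rainfall (mm) (≈ 225).

Jul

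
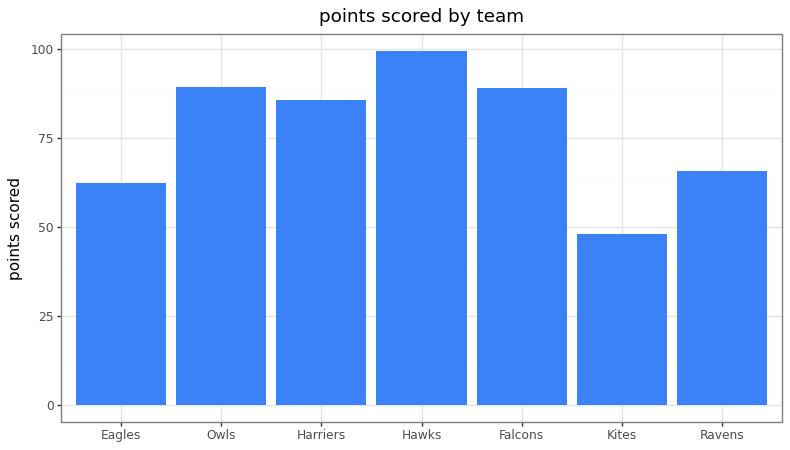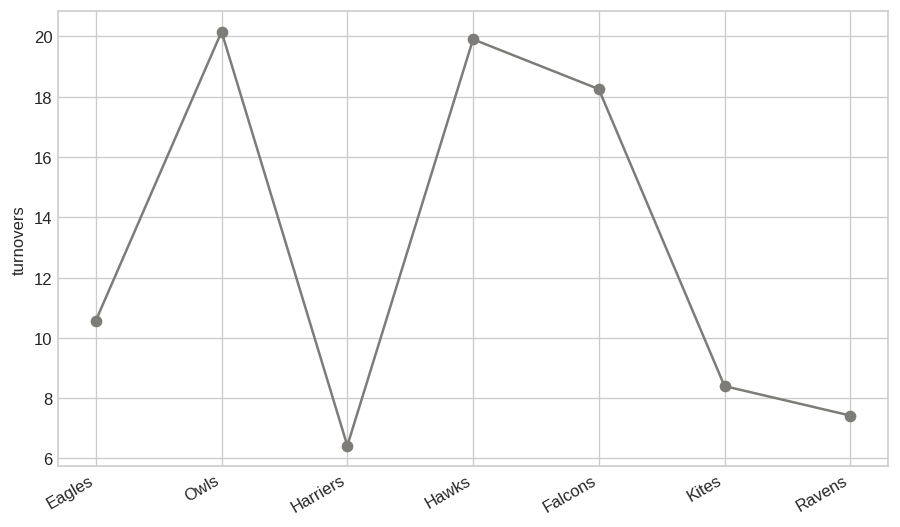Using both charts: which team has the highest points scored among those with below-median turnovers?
Chart 2 median turnovers ≈ 10; below-median teams: Harriers, Kites, Ravens. Among those, Harriers has the highest points scored (≈ 90).

Harriers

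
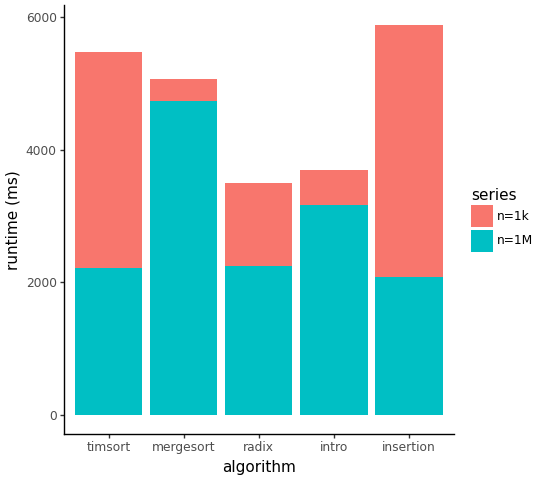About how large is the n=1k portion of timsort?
n=1k top ≈ 5500, bottom ≈ 2000; segment ≈ 3500.

≈ 3500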